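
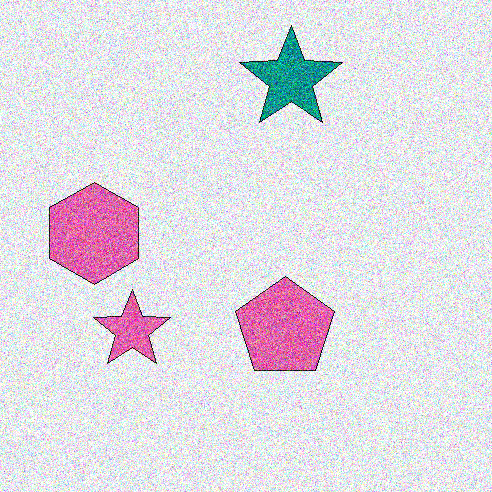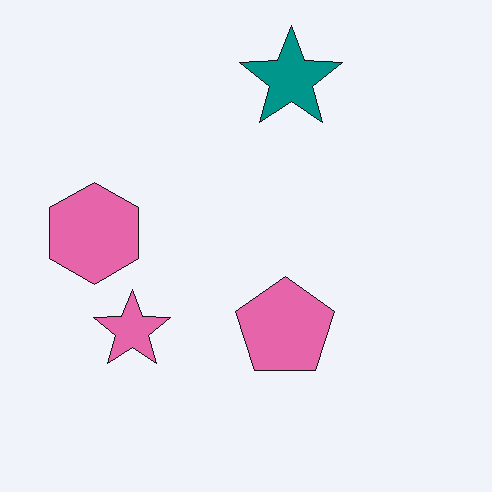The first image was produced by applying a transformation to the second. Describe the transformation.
This is the original image degraded with strong gaussian noise.

Random speckle covers the whole image, including the flat background.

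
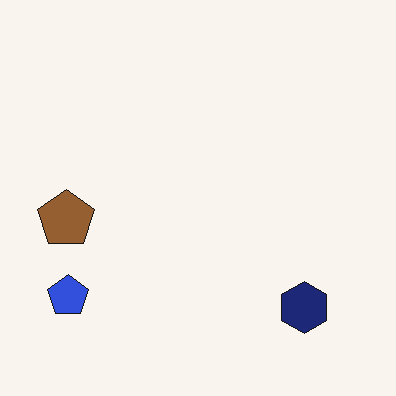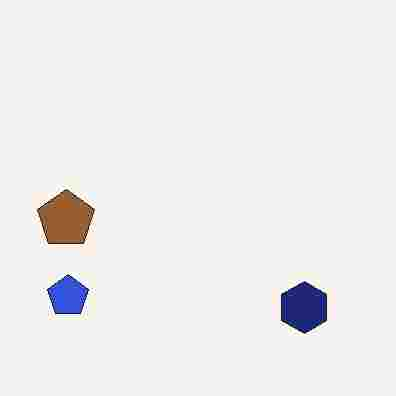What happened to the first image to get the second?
The second image is the first heavily JPEG-compressed with obvious blocking artifacts.

Blocky 8×8 compression artifacts appear around shape edges and the flat background shows ringing — characteristic JPEG degradation.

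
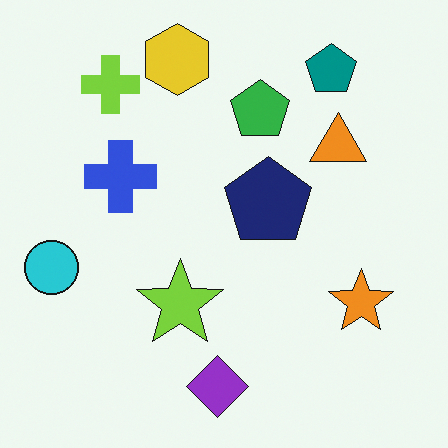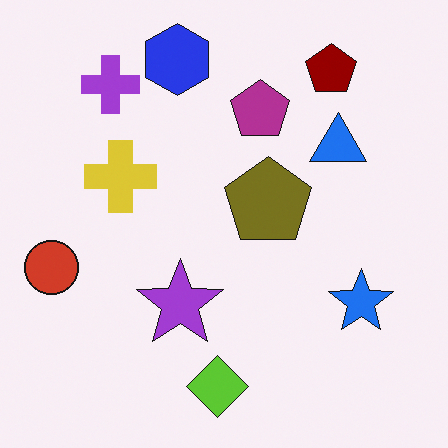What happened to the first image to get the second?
The transformation is: hue-shifted by a large amount.

Every shape's color has rotated by the same amount around the hue wheel — a uniform hue shift.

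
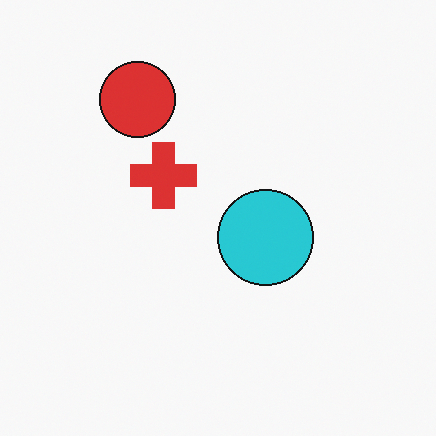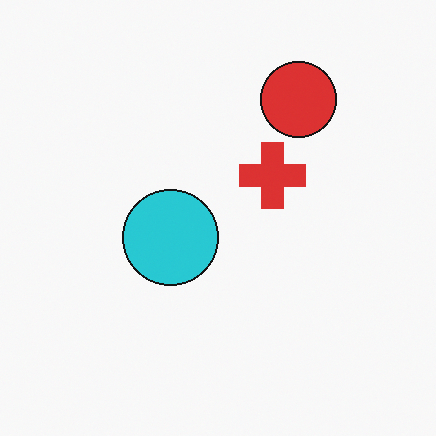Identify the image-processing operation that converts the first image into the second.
It was flipped horizontally (left ↔ right).

The red circle is in the top-left of the first image and the top-right of the second — shapes on opposite sides of the vertical midline have swapped in a mirror flip.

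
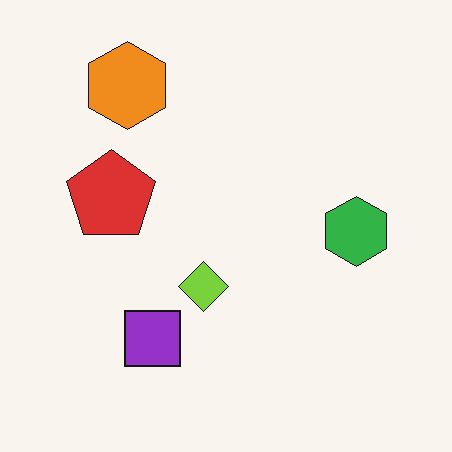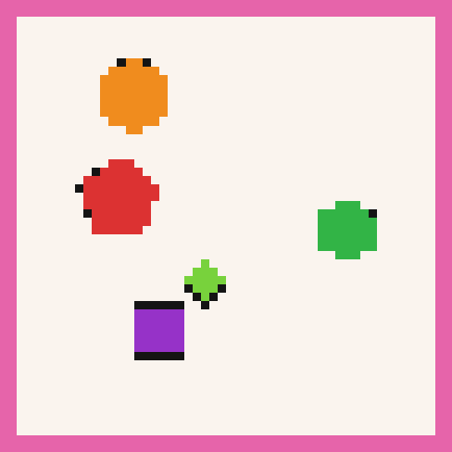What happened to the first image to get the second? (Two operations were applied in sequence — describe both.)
This is the original image heavily pixelated into large blocks, then framed with a pink border.

Shapes are reduced to large square blocks; fine edges and outlines are lost — a downscale-then-upscale (mosaic) effect. A solid pink frame runs around the edge of the second image, with the content slightly shrunk inside it.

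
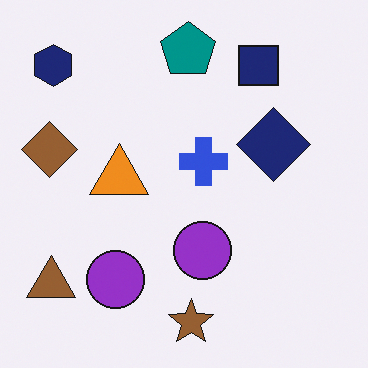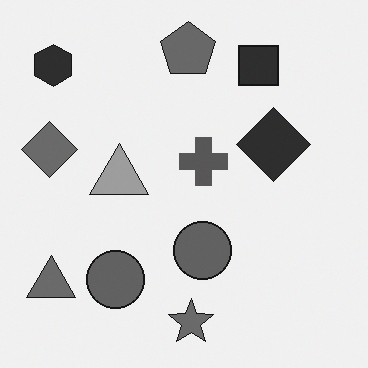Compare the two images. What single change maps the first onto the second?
Converted to grayscale.

All color is removed — every shape is now a shade of grey.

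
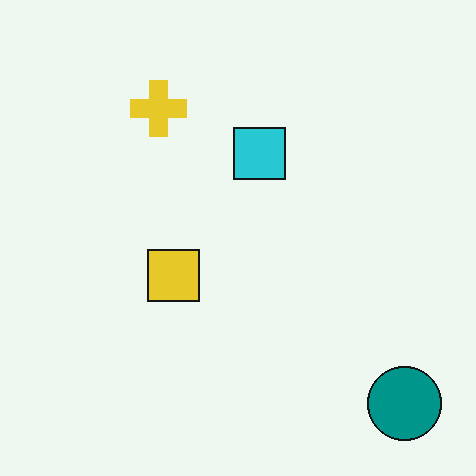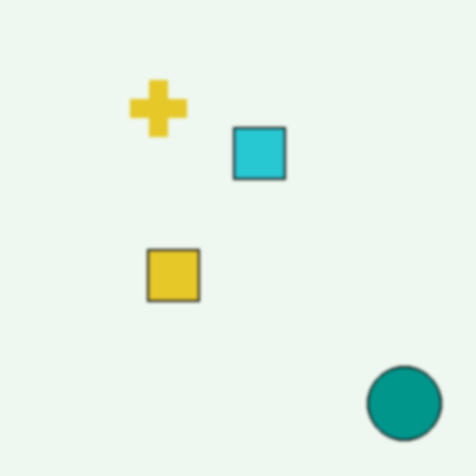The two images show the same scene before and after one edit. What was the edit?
Lightly blurred.

Shape edges and outlines are uniformly softened across the whole image.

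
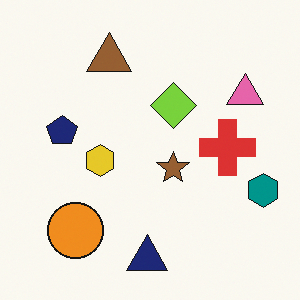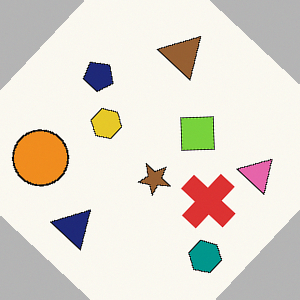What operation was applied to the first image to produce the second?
It was rotated clockwise by a large amount — several tens of degrees.

Every shape is tilted by the same angle and the image corners show triangular fill wedges — a whole-image rotation by a non-right angle.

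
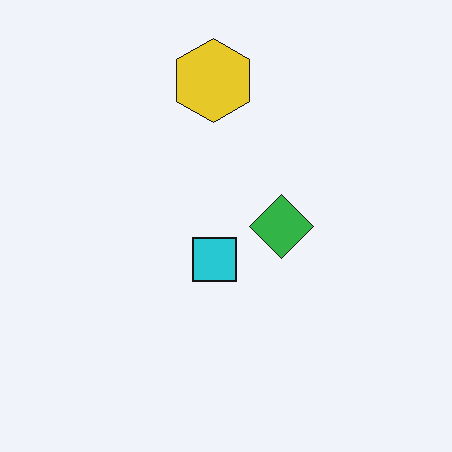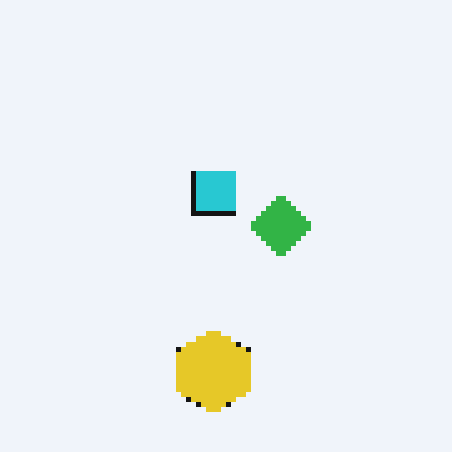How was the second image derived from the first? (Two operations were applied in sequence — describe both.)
The second image is the first flipped vertically (top ↔ bottom), then mildly pixelated.

The yellow hexagon is in the top of the first image and the bottom of the second — shapes on opposite sides of the horizontal midline have swapped in a mirror flip. Shapes are reduced to large square blocks; fine edges and outlines are lost — a downscale-then-upscale (mosaic) effect.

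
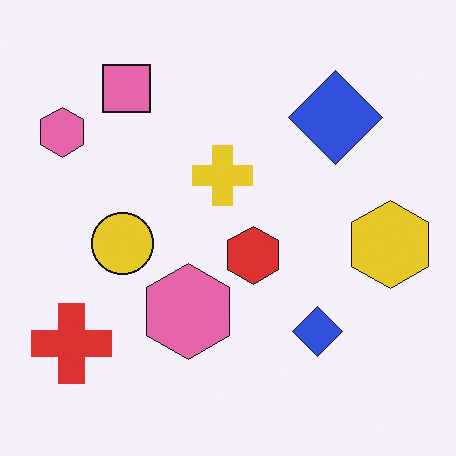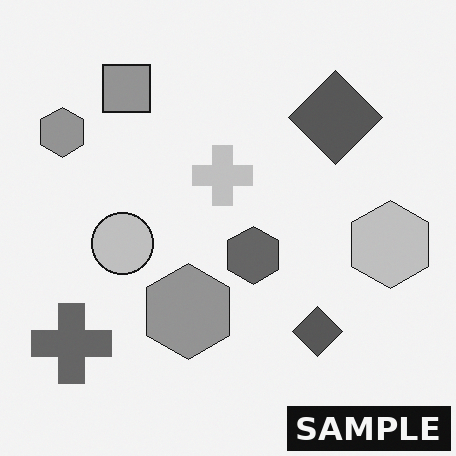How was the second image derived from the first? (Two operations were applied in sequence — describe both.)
The image was converted to grayscale, then watermarked with the text "SAMPLE" in the lower-right corner.

All color is removed — every shape is now a shade of grey. A dark label reading "SAMPLE" appears in the lower-right corner.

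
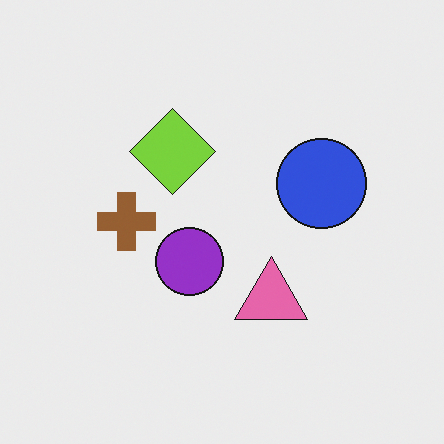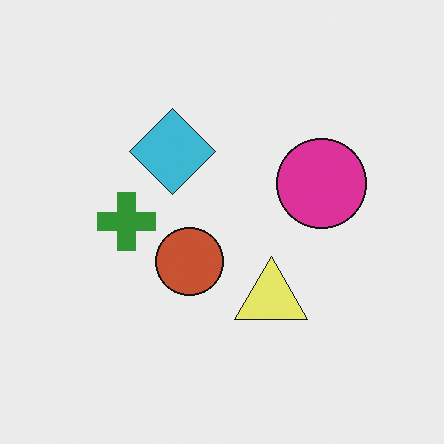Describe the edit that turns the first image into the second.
The transformation is: hue-shifted through roughly a third of the color wheel.

Every shape's color has rotated by the same amount around the hue wheel — a uniform hue shift.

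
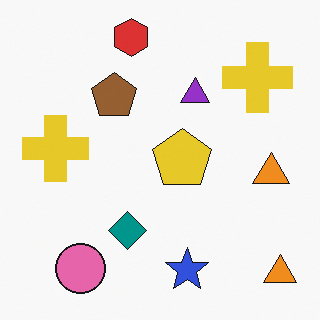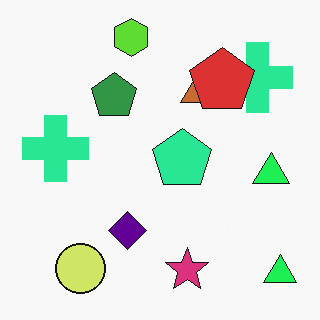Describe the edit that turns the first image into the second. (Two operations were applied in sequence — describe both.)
The second image is the first hue-shifted noticeably, then overlaid with an additional red pentagon.

Every shape's color has rotated by the same amount around the hue wheel — a uniform hue shift. A red pentagon appears in the second image that is absent from the first.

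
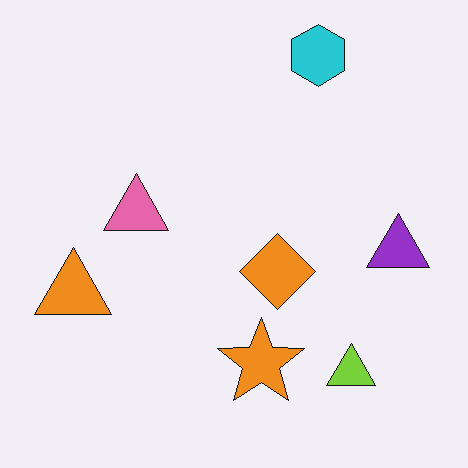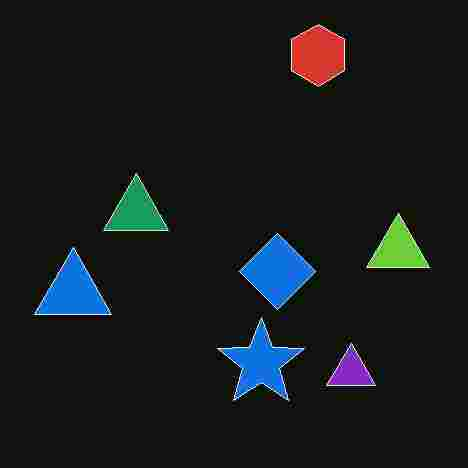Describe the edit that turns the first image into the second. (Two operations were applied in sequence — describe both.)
This is the original image color-inverted (negative), then heavily JPEG-compressed with obvious blocking artifacts.

The light background has become dark and every shape's color is its complement — a photographic negative. Blocky 8×8 compression artifacts appear around shape edges and the flat background shows ringing — characteristic JPEG degradation.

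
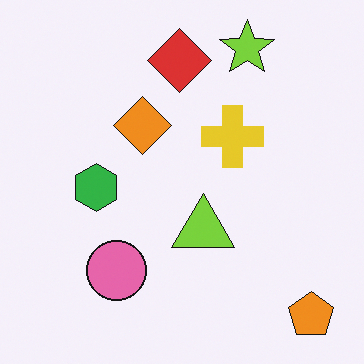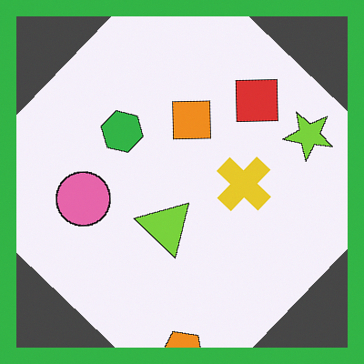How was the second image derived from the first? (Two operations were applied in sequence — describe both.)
It was rotated clockwise by a large amount — several tens of degrees, then framed with a green border.

Every shape is tilted by the same angle and the image corners show triangular fill wedges — a whole-image rotation by a non-right angle. A solid green frame runs around the edge of the second image, with the content slightly shrunk inside it.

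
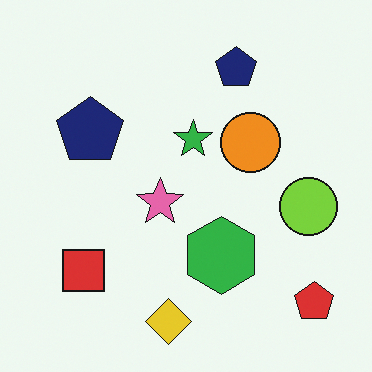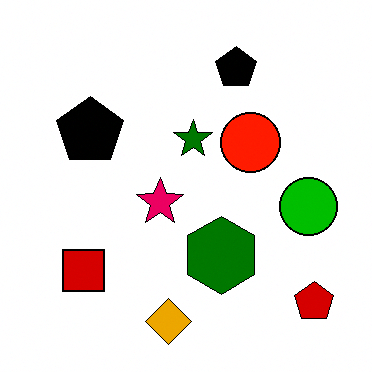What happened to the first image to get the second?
The image was boosted in contrast.

Tones are pushed away from mid-grey across the whole image — a global contrast change.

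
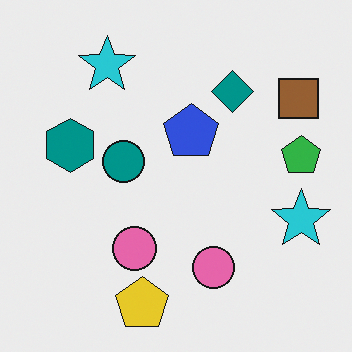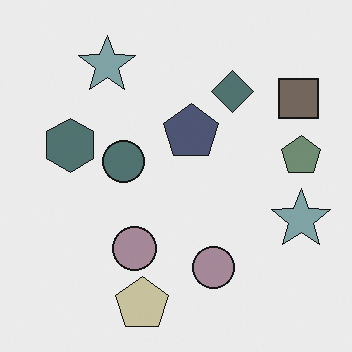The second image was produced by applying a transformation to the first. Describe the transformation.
The transformation is: made much more muted (saturation change).

All colors are more muted and greyish — a global saturation change.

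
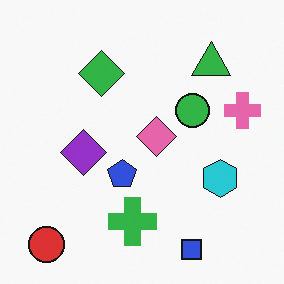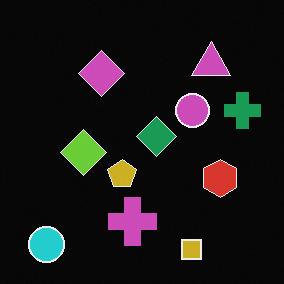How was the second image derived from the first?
This is the original image color-inverted (negative).

The light background has become dark and every shape's color is its complement — a photographic negative.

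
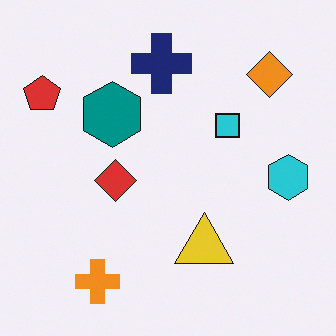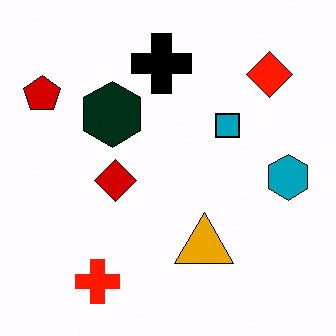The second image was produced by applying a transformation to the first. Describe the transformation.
This is the original image boosted in contrast.

Tones are pushed away from mid-grey across the whole image — a global contrast change.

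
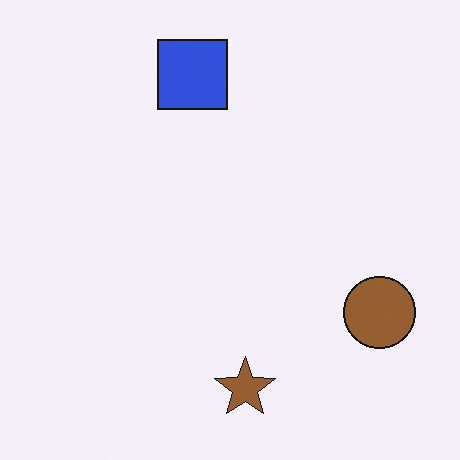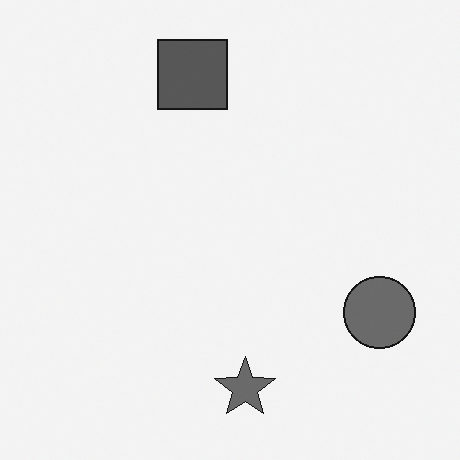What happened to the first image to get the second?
Converted to grayscale.

All color is removed — every shape is now a shade of grey.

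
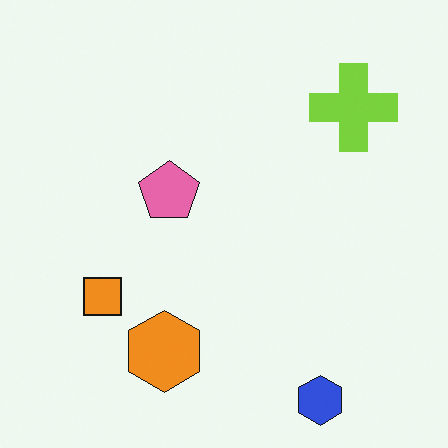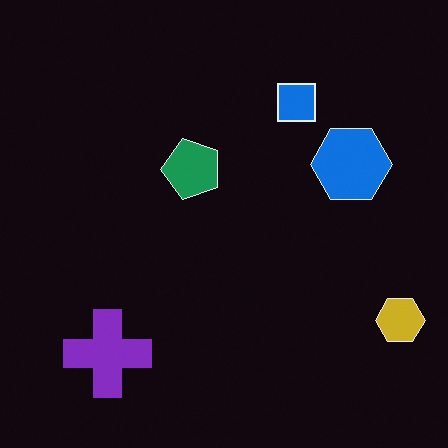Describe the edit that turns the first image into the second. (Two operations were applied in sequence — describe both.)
The transformation is: color-inverted (negative), then transposed (reflected across the top-left ↔ bottom-right diagonal).

The light background has become dark and every shape's color is its complement — a photographic negative. Shapes have swapped their row and column positions — what was in the top-right is now in the bottom-left — a diagonal reflection.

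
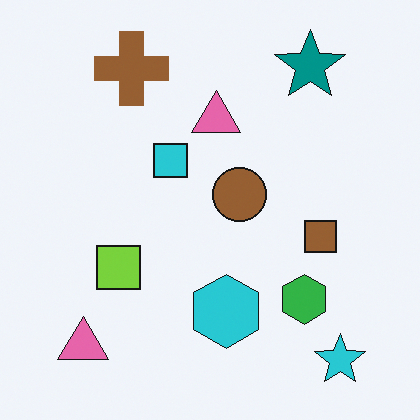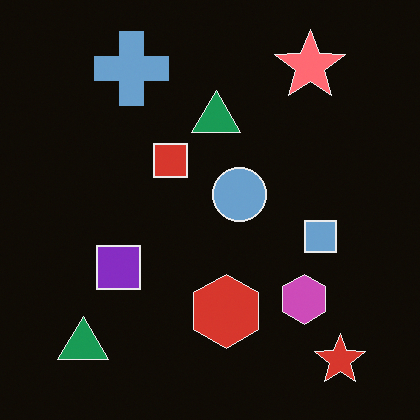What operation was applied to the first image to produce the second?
It was color-inverted (negative).

The light background has become dark and every shape's color is its complement — a photographic negative.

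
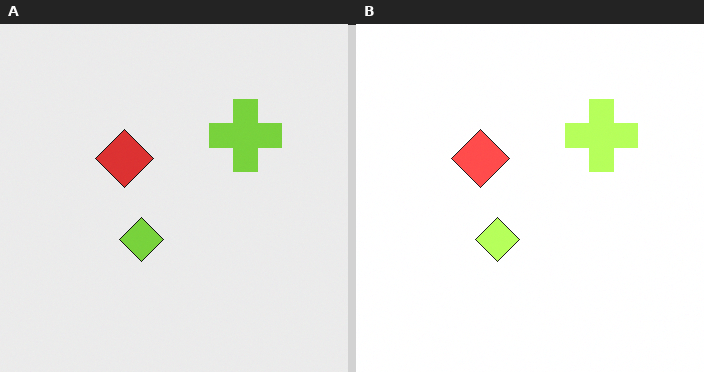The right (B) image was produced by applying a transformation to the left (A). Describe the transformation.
This is the original image brightened a lot.

Every pixel — background and shapes alike — is uniformly brightened.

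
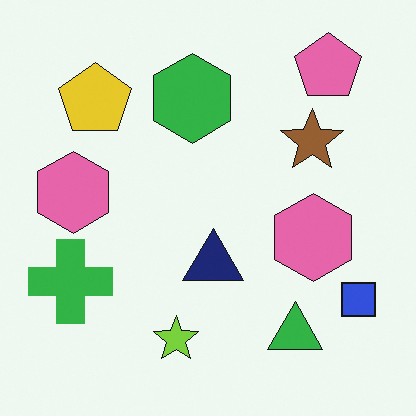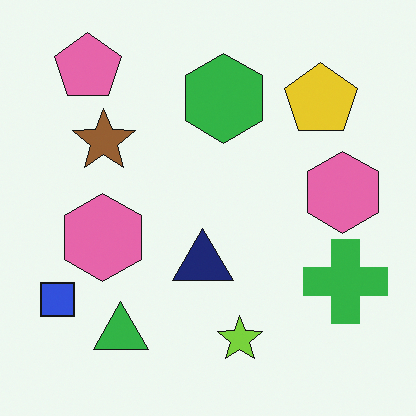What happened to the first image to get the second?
The transformation is: flipped horizontally (left ↔ right).

The blue square is in the bottom-right of the first image and the bottom-left of the second — shapes on opposite sides of the vertical midline have swapped in a mirror flip.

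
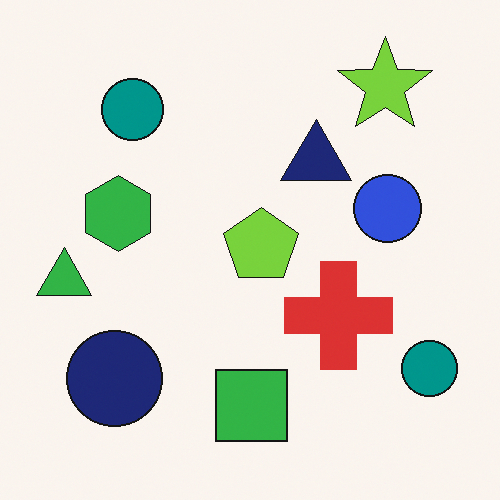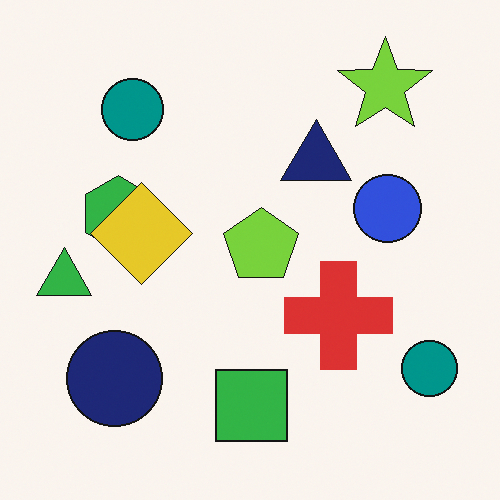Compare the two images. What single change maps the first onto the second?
The second image is the first overlaid with an additional yellow diamond.

A yellow diamond appears in the second image that is absent from the first.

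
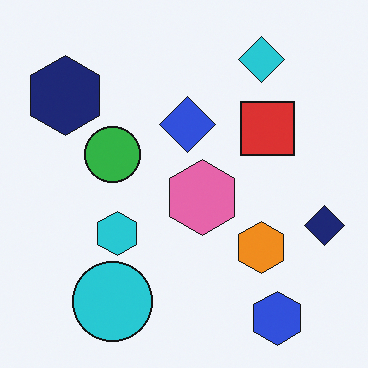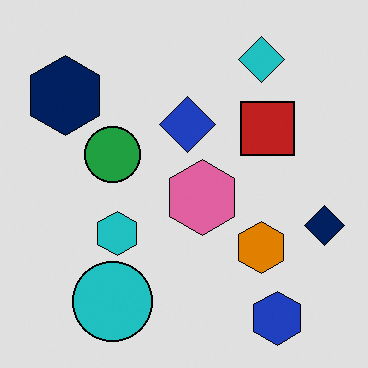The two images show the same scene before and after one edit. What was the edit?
It was posterized to a reduced palette.

Each flat color has snapped to a coarser quantized level — most visibly, the near-white background has dropped to a flat grey.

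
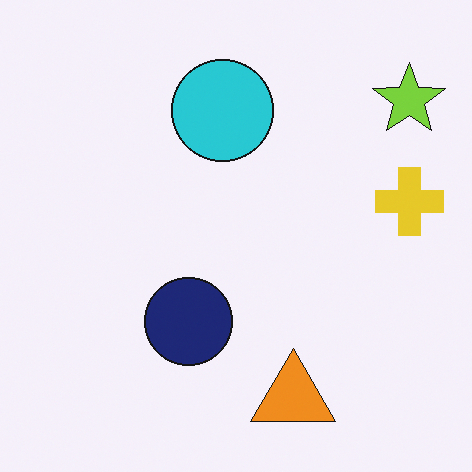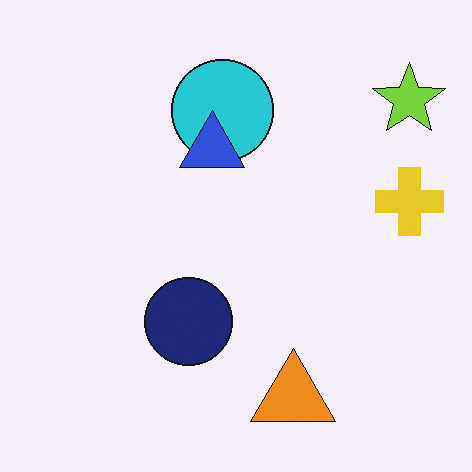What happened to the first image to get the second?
Overlaid with an additional blue triangle.

A blue triangle appears in the second image that is absent from the first.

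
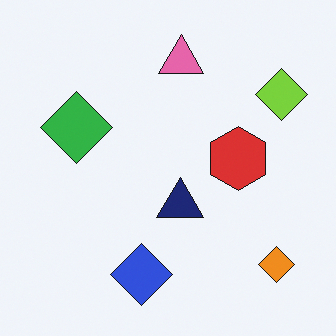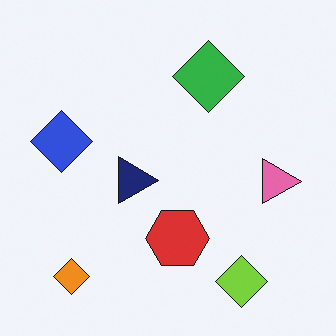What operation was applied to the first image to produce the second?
It was rotated 90° clockwise.

The orange diamond sits in the bottom-right of the first image and the bottom-left of the second — consistent with a whole-image 90° clockwise rotation.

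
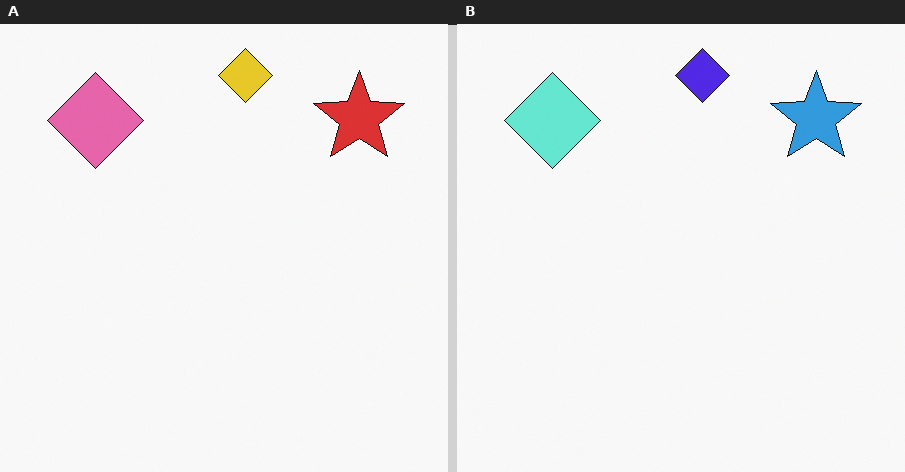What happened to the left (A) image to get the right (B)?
Hue-shifted by a large amount.

Every shape's color has rotated by the same amount around the hue wheel — a uniform hue shift.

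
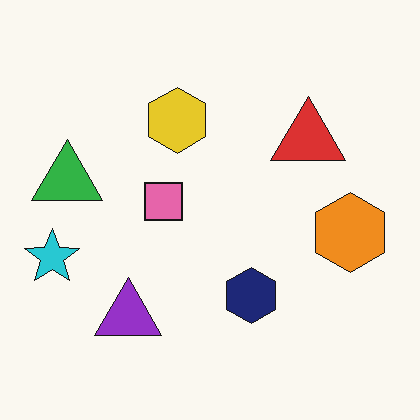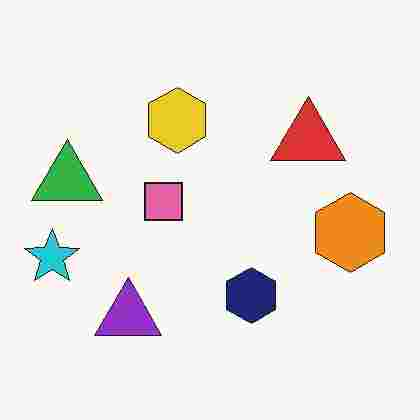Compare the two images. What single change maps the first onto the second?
The second image is the first degraded with heavy JPEG compression.

Blocky 8×8 compression artifacts appear around shape edges and the flat background shows ringing — characteristic JPEG degradation.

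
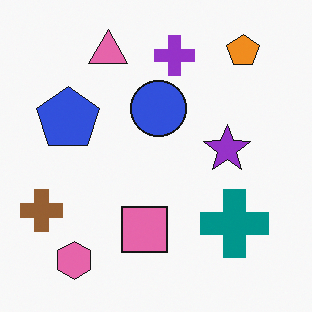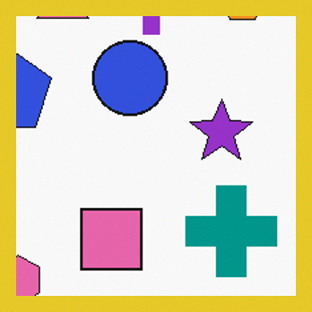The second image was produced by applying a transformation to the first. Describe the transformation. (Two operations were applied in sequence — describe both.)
Cropped slightly and scaled back up, then framed with a yellow border.

The visible shapes are larger and the field of view is narrower; shapes near the original edges may be partly or wholly outside the frame — a crop-and-rescale. A solid yellow frame runs around the edge of the second image, with the content slightly shrunk inside it.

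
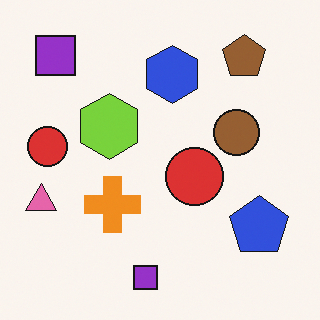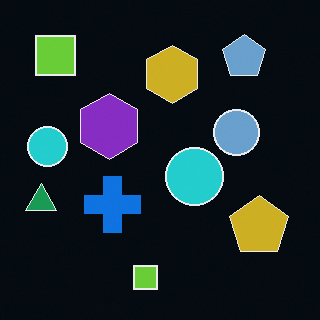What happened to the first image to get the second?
Color-inverted (negative).

The light background has become dark and every shape's color is its complement — a photographic negative.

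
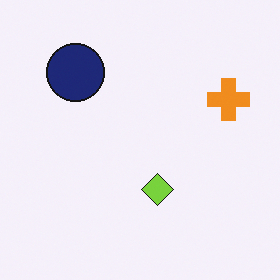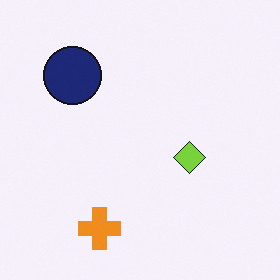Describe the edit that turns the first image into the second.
This is the original image transposed (reflected across the top-left ↔ bottom-right diagonal).

Shapes have swapped their row and column positions — what was in the top-right is now in the bottom-left — a diagonal reflection.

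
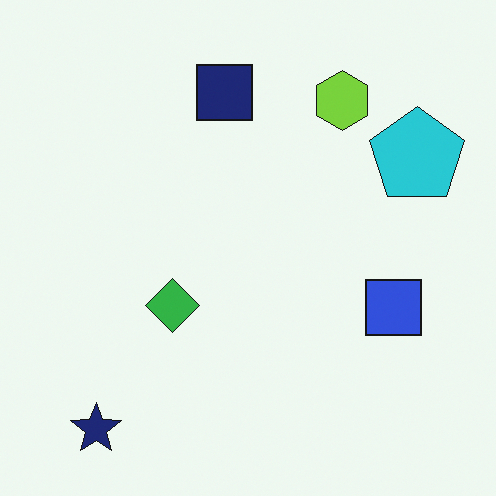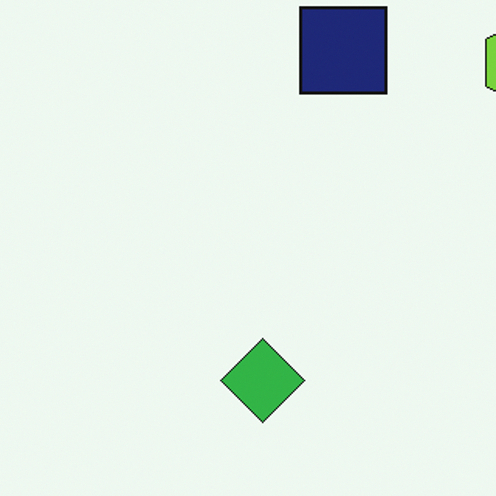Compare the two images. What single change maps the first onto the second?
Cropped slightly and scaled back up.

The visible shapes are larger and the field of view is narrower; shapes near the original edges may be partly or wholly outside the frame — a crop-and-rescale.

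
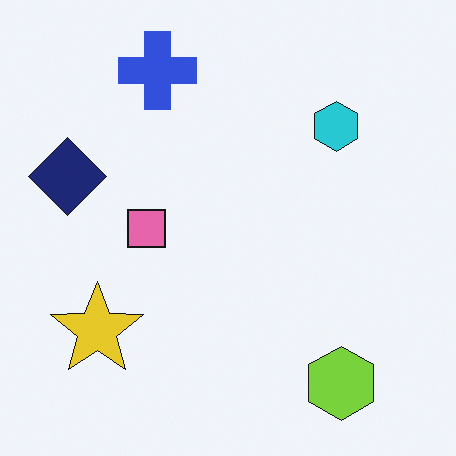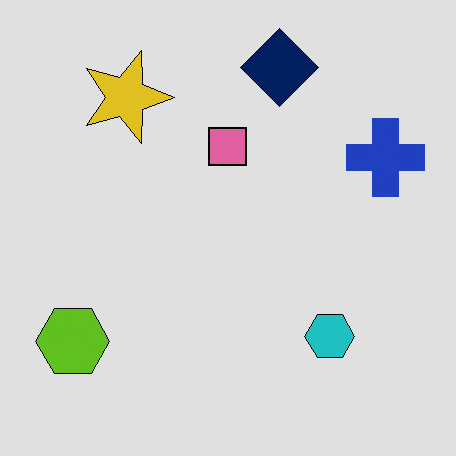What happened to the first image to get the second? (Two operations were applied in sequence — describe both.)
The image was rotated 90° clockwise, then moderately posterized.

The lime hexagon sits in the bottom-right of the first image and the bottom-left of the second — consistent with a whole-image 90° clockwise rotation. Each flat color has snapped to a coarser quantized level — most visibly, the near-white background has dropped to a flat grey.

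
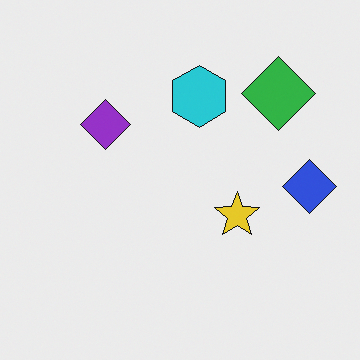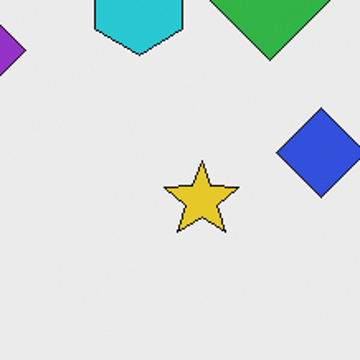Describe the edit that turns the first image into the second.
The second image is the first cropped tightly and scaled back up.

The visible shapes are larger and the field of view is narrower; shapes near the original edges may be partly or wholly outside the frame — a crop-and-rescale.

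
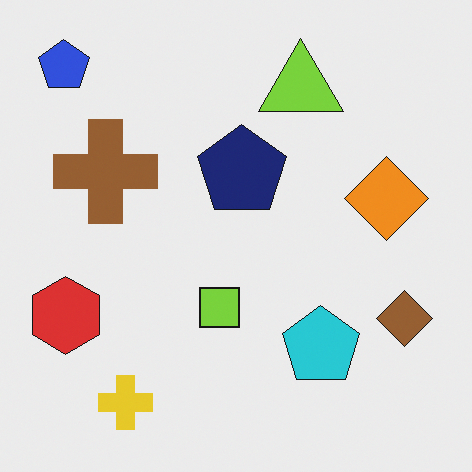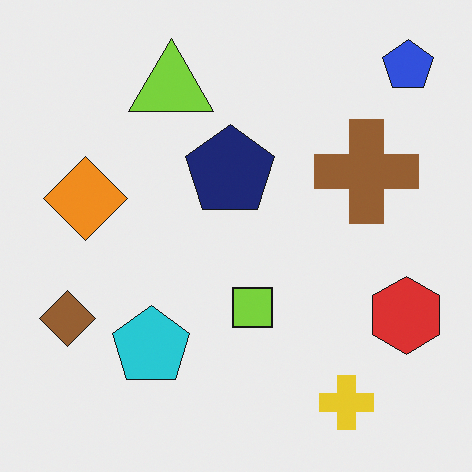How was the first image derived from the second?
It was flipped horizontally (left ↔ right).

The blue pentagon is in the top-right of the second image and the top-left of the first — shapes on opposite sides of the vertical midline have swapped in a mirror flip.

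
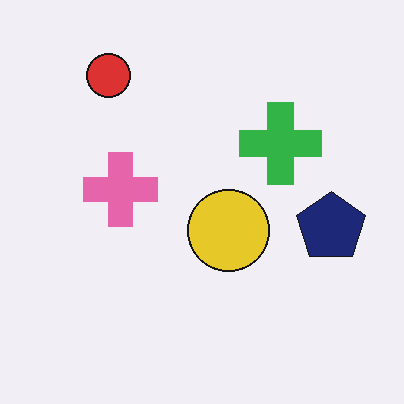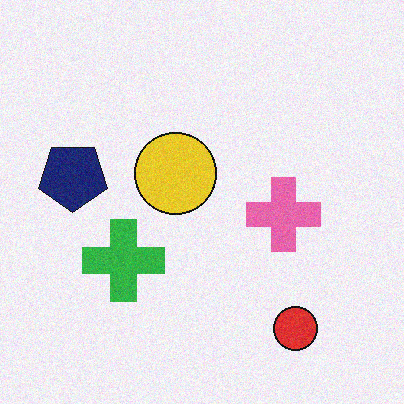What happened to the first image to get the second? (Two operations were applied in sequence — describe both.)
The transformation is: rotated 180°, then degraded with a light layer of grain.

The red circle sits in the top-left of the first image and the bottom-right of the second — consistent with a whole-image 180° rotation. Random speckle covers the whole image, including the flat background.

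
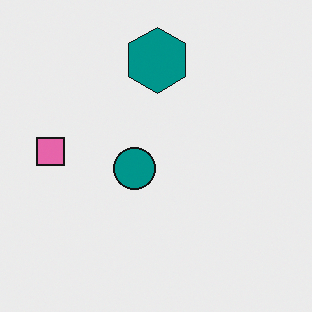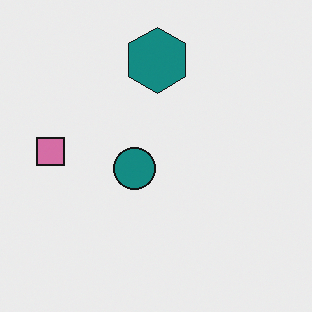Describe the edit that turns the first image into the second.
It was slightly desaturated.

All colors are more muted and greyish — a global saturation change.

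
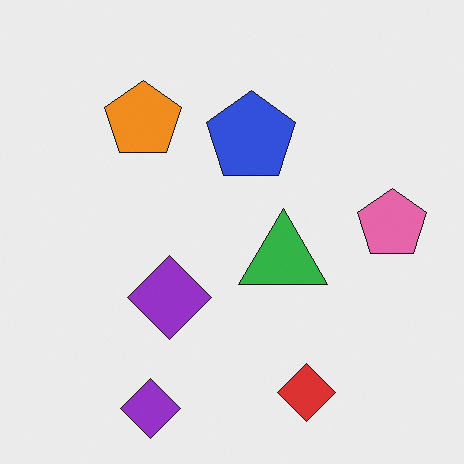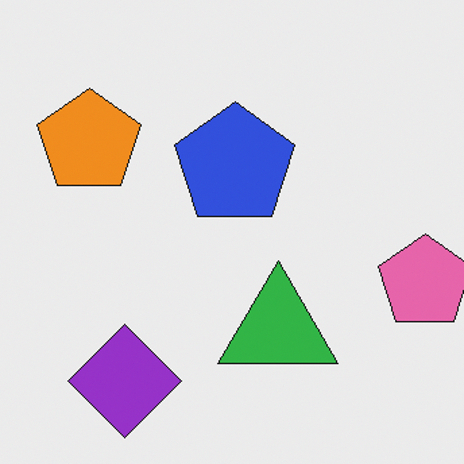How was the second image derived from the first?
It was cropped slightly and scaled back up.

The visible shapes are larger and the field of view is narrower; shapes near the original edges may be partly or wholly outside the frame — a crop-and-rescale.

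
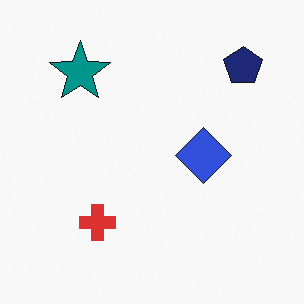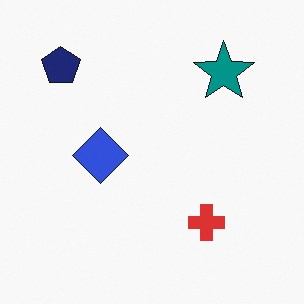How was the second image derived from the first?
This is the original image flipped horizontally (left ↔ right).

The navy pentagon is in the top-right of the first image and the top-left of the second — shapes on opposite sides of the vertical midline have swapped in a mirror flip.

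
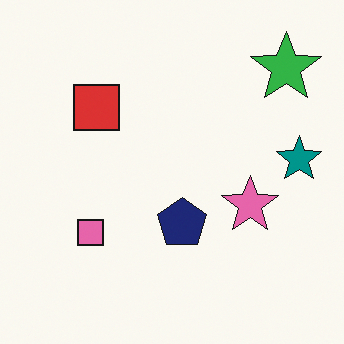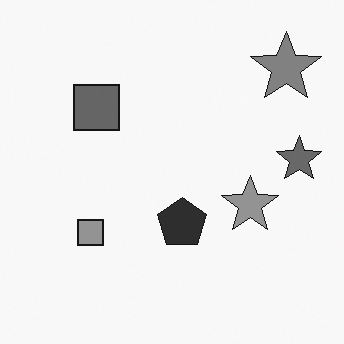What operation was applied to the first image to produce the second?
The image was converted to grayscale.

All color is removed — every shape is now a shade of grey.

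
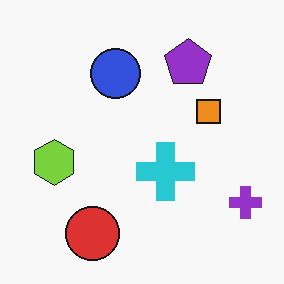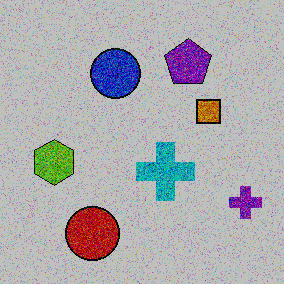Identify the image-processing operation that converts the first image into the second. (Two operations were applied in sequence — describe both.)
The image was degraded with strong gaussian noise, then heavily posterized to just a handful of flat colors.

Random speckle covers the whole image, including the flat background. Each flat color has snapped to a coarser quantized level — most visibly, the near-white background has dropped to a flat grey.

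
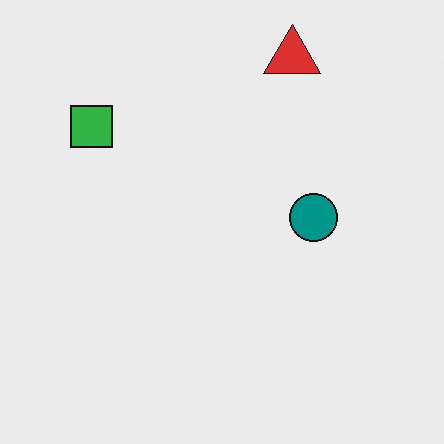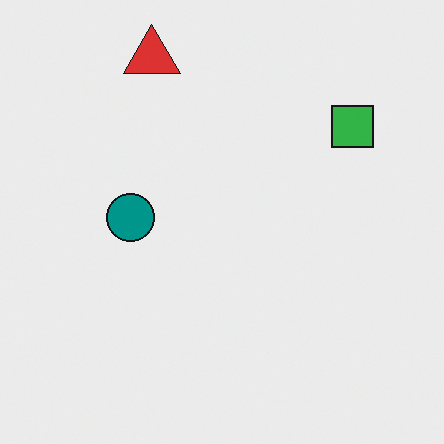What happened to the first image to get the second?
This is the original image flipped horizontally (left ↔ right).

The green square is in the top-left of the first image and the top-right of the second — shapes on opposite sides of the vertical midline have swapped in a mirror flip.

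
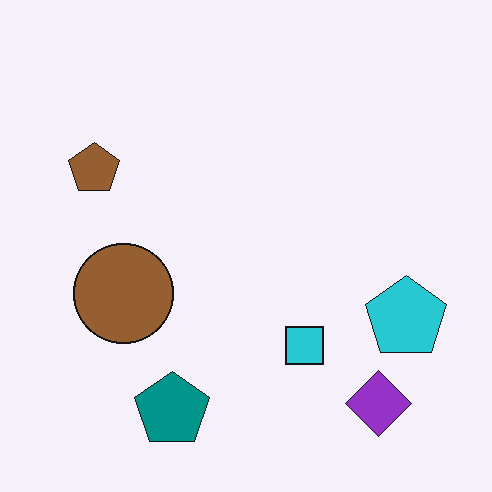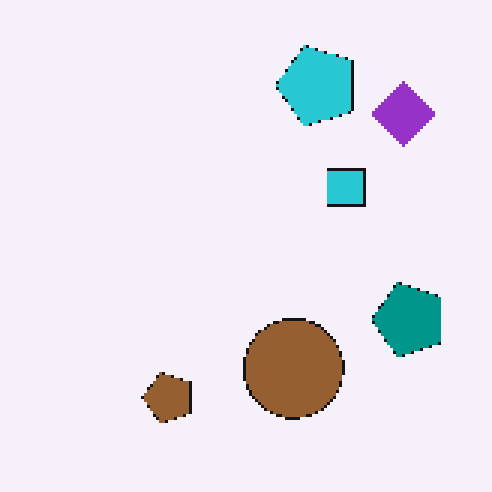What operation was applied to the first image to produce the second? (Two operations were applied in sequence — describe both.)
It was rotated 90° counter-clockwise, then mildly pixelated.

The purple diamond sits in the bottom-right of the first image and the top-right of the second — consistent with a whole-image 90° counter-clockwise rotation. Shapes are reduced to large square blocks; fine edges and outlines are lost — a downscale-then-upscale (mosaic) effect.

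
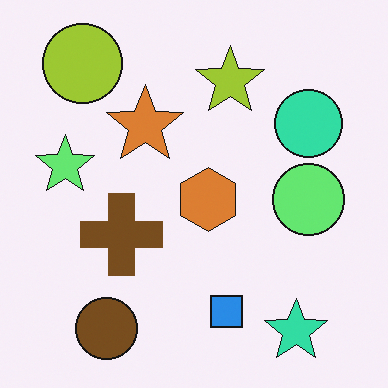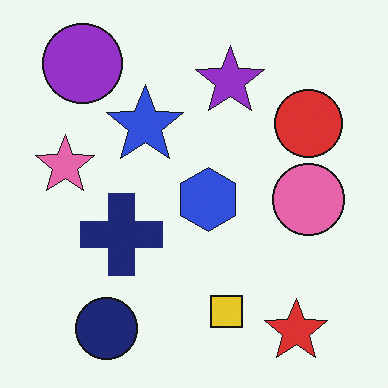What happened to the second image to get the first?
This is the original image hue-shifted by a large amount.

Every shape's color has rotated by the same amount around the hue wheel — a uniform hue shift.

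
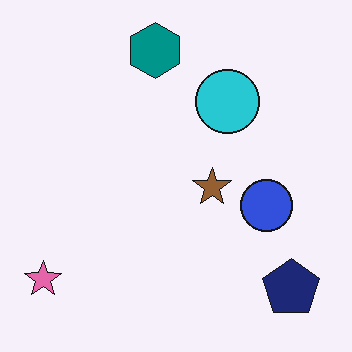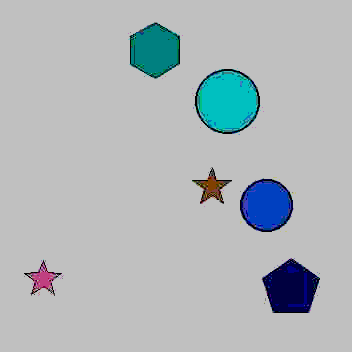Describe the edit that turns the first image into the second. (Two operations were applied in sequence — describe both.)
The transformation is: heavily JPEG-compressed with obvious blocking artifacts, then heavily posterized to just a handful of flat colors.

Blocky 8×8 compression artifacts appear around shape edges and the flat background shows ringing — characteristic JPEG degradation. Each flat color has snapped to a coarser quantized level — most visibly, the near-white background has dropped to a flat grey.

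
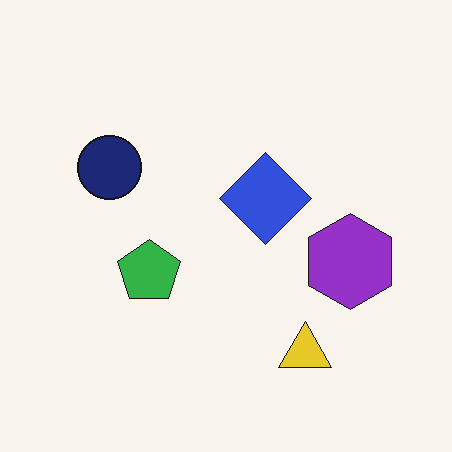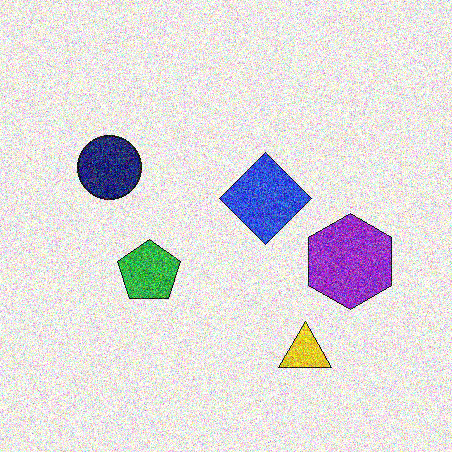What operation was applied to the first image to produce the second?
The image was degraded with strong gaussian noise.

Random speckle covers the whole image, including the flat background.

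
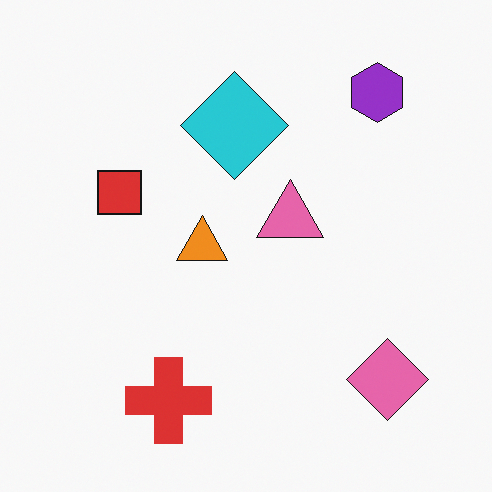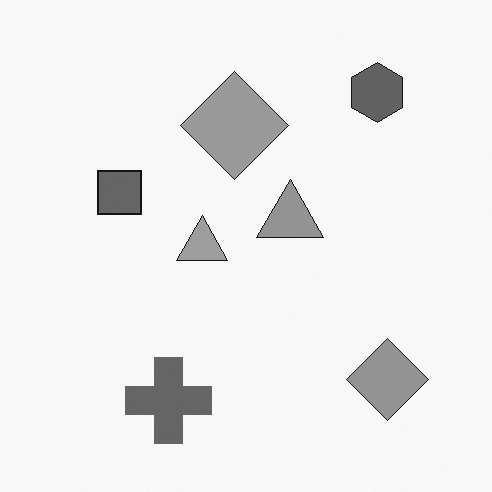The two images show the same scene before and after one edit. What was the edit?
Converted to grayscale.

All color is removed — every shape is now a shade of grey.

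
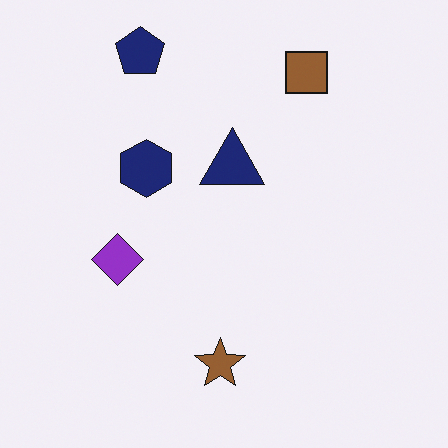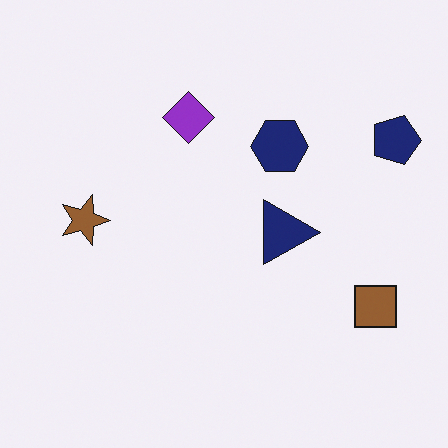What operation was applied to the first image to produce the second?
This is the original image rotated 90° clockwise.

The navy pentagon sits in the top-left of the first image and the top-right of the second — consistent with a whole-image 90° clockwise rotation.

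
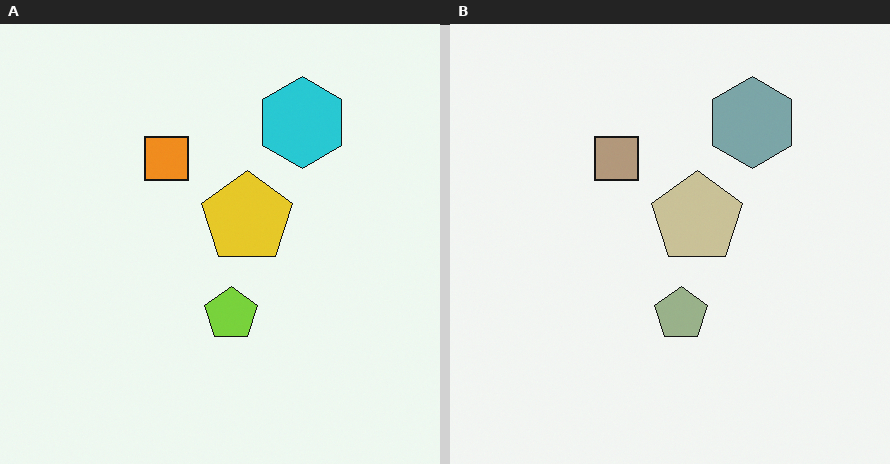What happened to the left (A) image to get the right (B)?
This is the original image heavily desaturated.

All colors are more muted and greyish — a global saturation change.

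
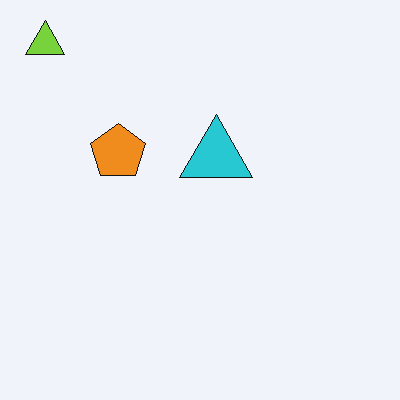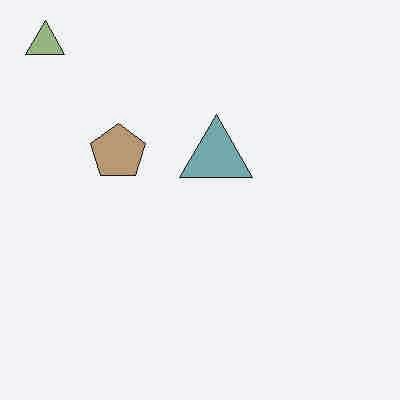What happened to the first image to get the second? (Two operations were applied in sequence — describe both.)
The image was heavily JPEG-compressed with obvious blocking artifacts, then heavily desaturated.

Blocky 8×8 compression artifacts appear around shape edges and the flat background shows ringing — characteristic JPEG degradation. All colors are more muted and greyish — a global saturation change.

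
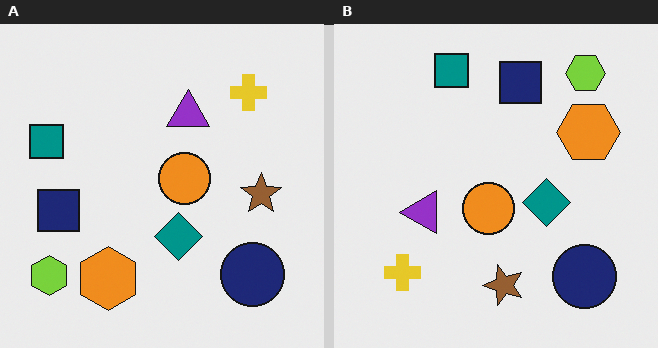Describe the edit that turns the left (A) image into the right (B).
It was transposed (reflected across the top-left ↔ bottom-right diagonal).

Shapes have swapped their row and column positions — what was in the top-right is now in the bottom-left — a diagonal reflection.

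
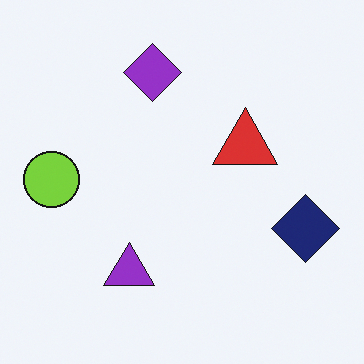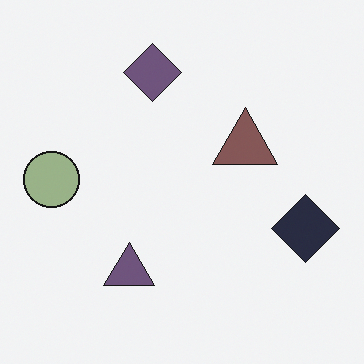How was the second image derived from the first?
This is the original image heavily desaturated.

All colors are more muted and greyish — a global saturation change.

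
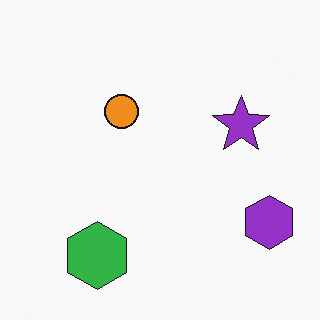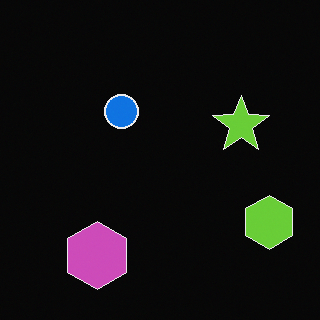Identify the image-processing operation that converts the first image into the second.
The image was color-inverted (negative).

The light background has become dark and every shape's color is its complement — a photographic negative.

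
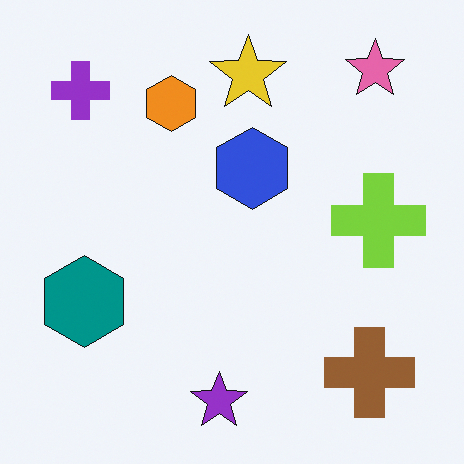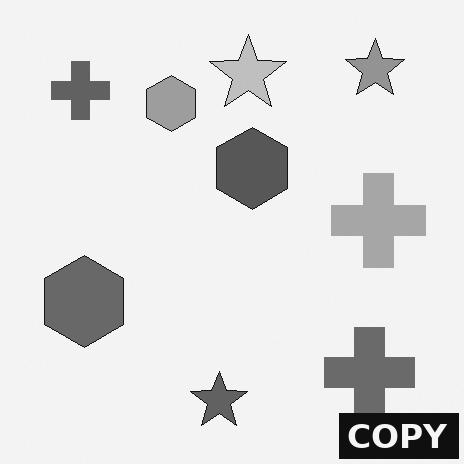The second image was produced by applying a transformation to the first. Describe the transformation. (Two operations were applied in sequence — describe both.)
Converted to grayscale, then watermarked with the text "COPY" in the lower-right corner.

All color is removed — every shape is now a shade of grey. A dark label reading "COPY" appears in the lower-right corner.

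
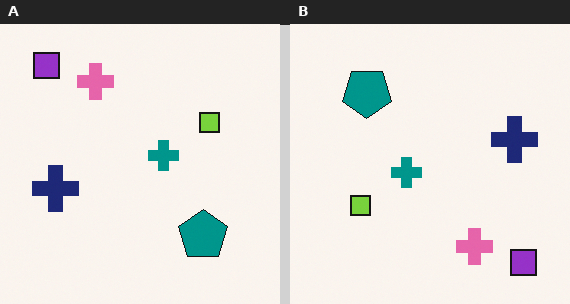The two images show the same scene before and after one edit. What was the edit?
The transformation is: rotated 180°.

The purple square sits in the top-left of the left (A) image and the bottom-right of the right (B) — consistent with a whole-image 180° rotation.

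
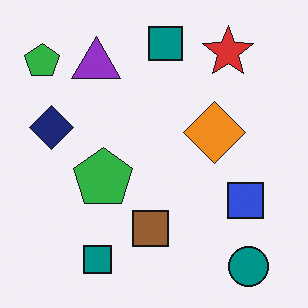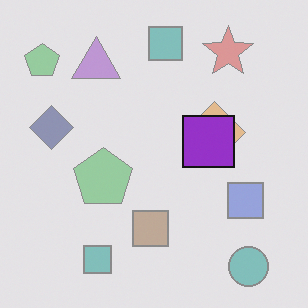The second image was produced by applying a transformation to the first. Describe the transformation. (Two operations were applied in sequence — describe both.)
The image was washed out (contrast reduced), then overlaid with an additional purple square.

Tones are pushed toward mid-grey across the whole image — a global contrast change. A purple square appears in the second image that is absent from the first.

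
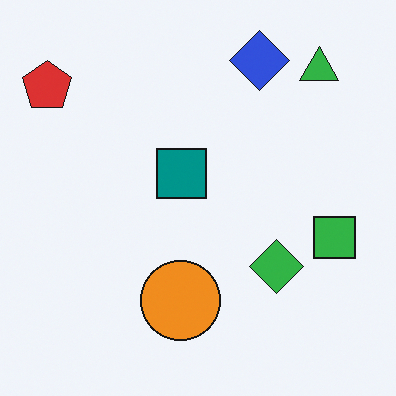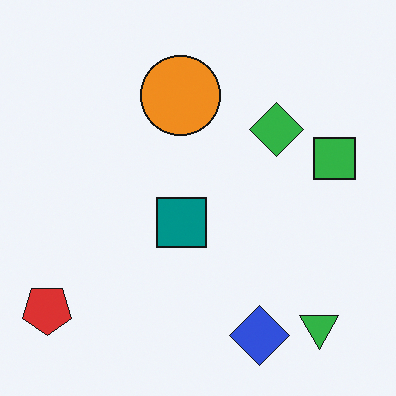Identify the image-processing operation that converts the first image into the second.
This is the original image flipped vertically (top ↔ bottom).

The blue diamond is in the top of the first image and the bottom of the second — shapes on opposite sides of the horizontal midline have swapped in a mirror flip.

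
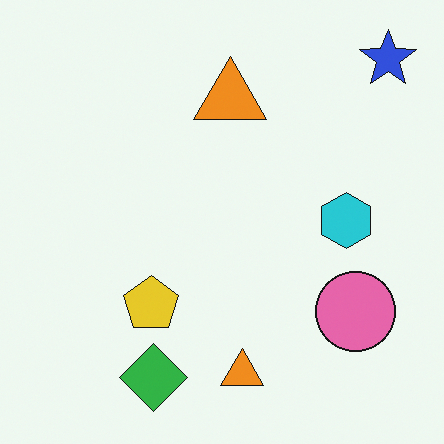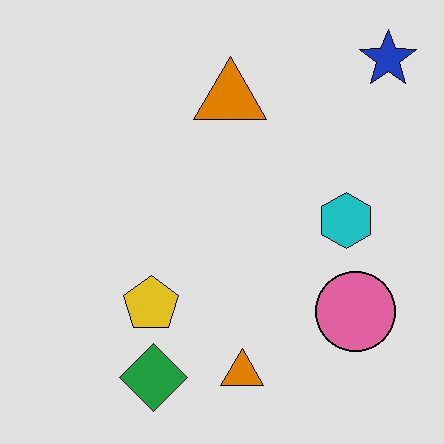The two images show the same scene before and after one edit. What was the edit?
The second image is the first posterized to a reduced palette.

Each flat color has snapped to a coarser quantized level — most visibly, the near-white background has dropped to a flat grey.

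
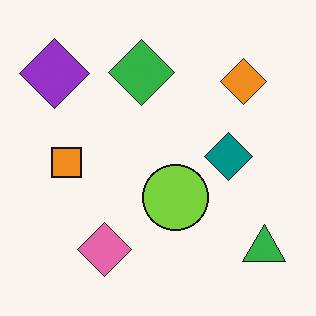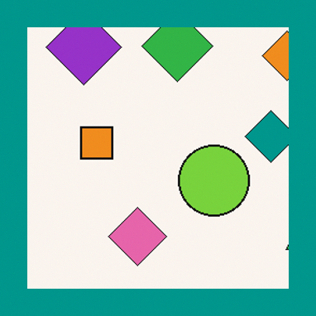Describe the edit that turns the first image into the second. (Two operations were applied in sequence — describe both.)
The second image is the first cropped slightly and scaled back up, then framed with a teal border.

The visible shapes are larger and the field of view is narrower; shapes near the original edges may be partly or wholly outside the frame — a crop-and-rescale. A solid teal frame runs around the edge of the second image, with the content slightly shrunk inside it.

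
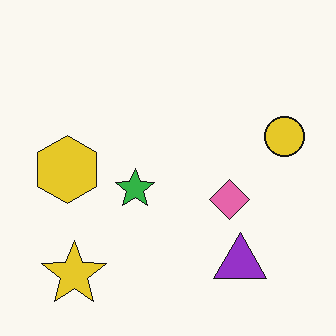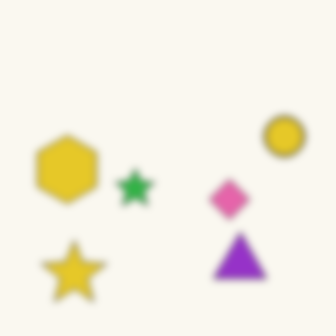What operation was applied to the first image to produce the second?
The transformation is: moderately blurred.

Shape edges and outlines are uniformly softened across the whole image.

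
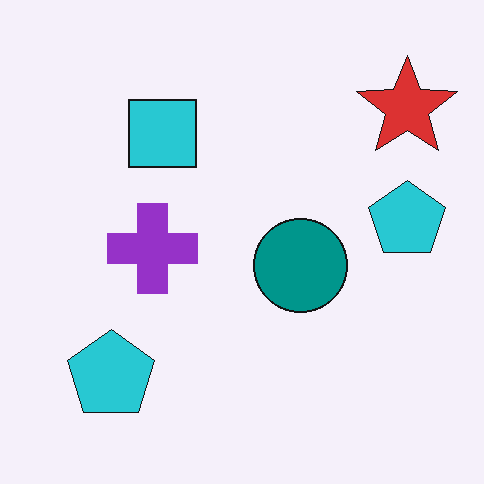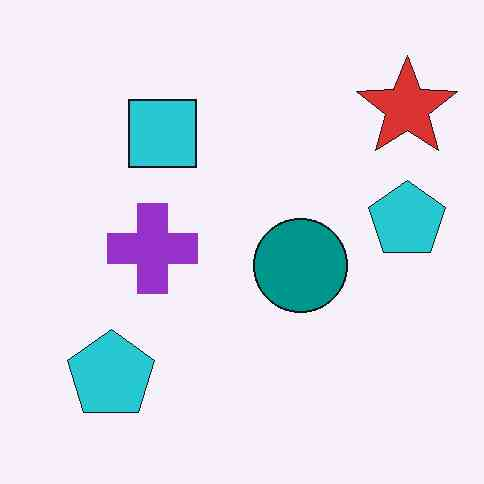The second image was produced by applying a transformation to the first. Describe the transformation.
This is the original image given moderate JPEG compression.

Blocky 8×8 compression artifacts appear around shape edges and the flat background shows ringing — characteristic JPEG degradation.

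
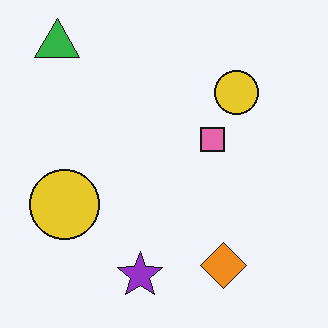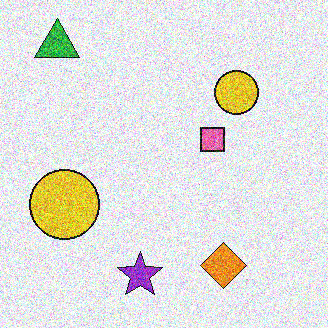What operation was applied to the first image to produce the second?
This is the original image degraded with a thick layer of grain.

Random speckle covers the whole image, including the flat background.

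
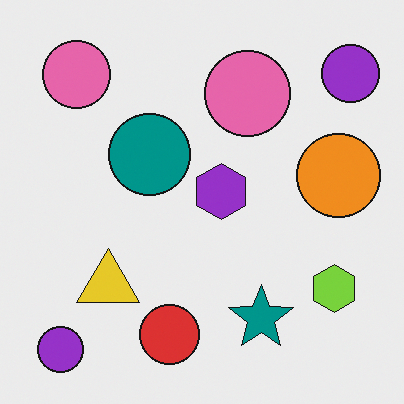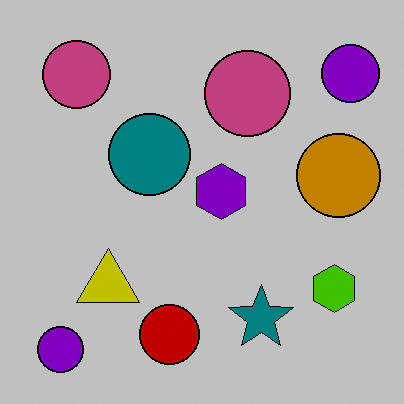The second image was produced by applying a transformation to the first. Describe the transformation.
This is the original image aggressively posterized.

Each flat color has snapped to a coarser quantized level — most visibly, the near-white background has dropped to a flat grey.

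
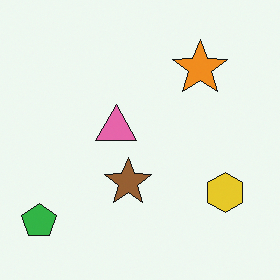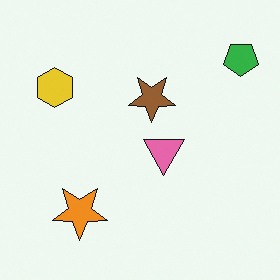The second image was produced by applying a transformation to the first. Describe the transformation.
It was rotated 180°.

The green pentagon sits in the bottom-left of the first image and the top-right of the second — consistent with a whole-image 180° rotation.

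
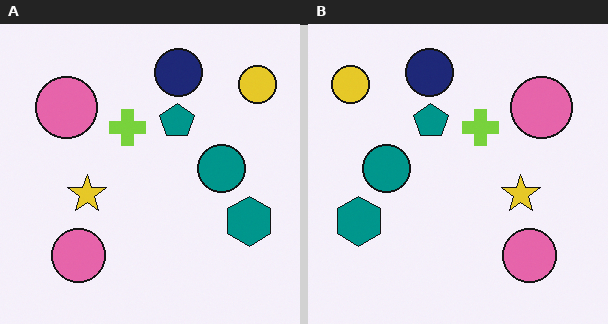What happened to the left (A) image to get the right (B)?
It was flipped horizontally (left ↔ right).

The yellow circle is in the top-right of the left (A) image and the top-left of the right (B) — shapes on opposite sides of the vertical midline have swapped in a mirror flip.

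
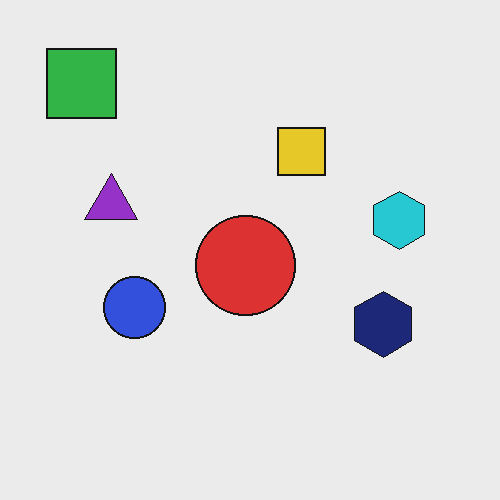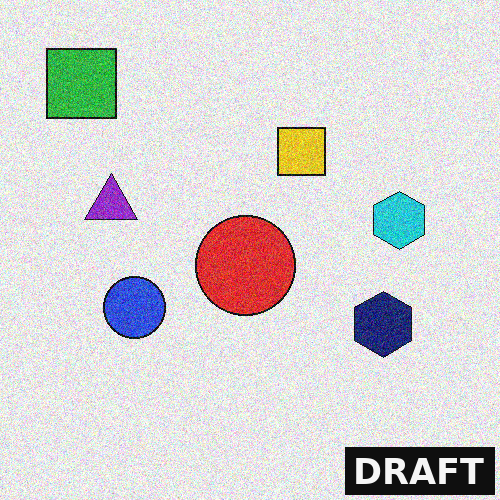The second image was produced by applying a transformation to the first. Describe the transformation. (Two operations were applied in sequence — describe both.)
This is the original image degraded with moderate additive noise, then watermarked with the text "DRAFT" in the lower-right corner.

Random speckle covers the whole image, including the flat background. A dark label reading "DRAFT" appears in the lower-right corner.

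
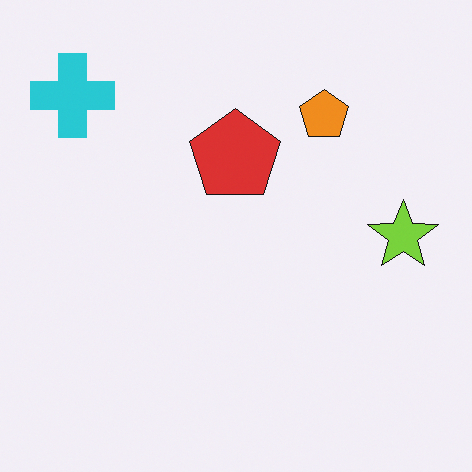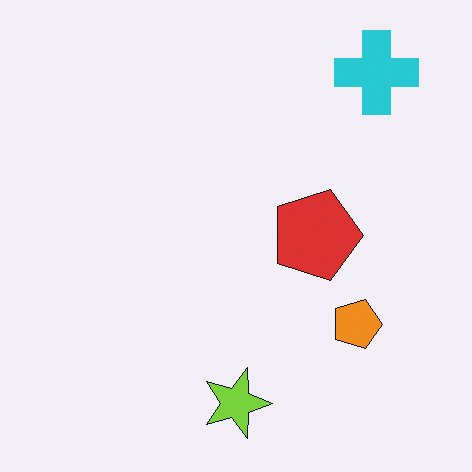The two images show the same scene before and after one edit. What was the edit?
It was rotated 90° clockwise.

The cyan cross sits in the top-left of the first image and the top-right of the second — consistent with a whole-image 90° clockwise rotation.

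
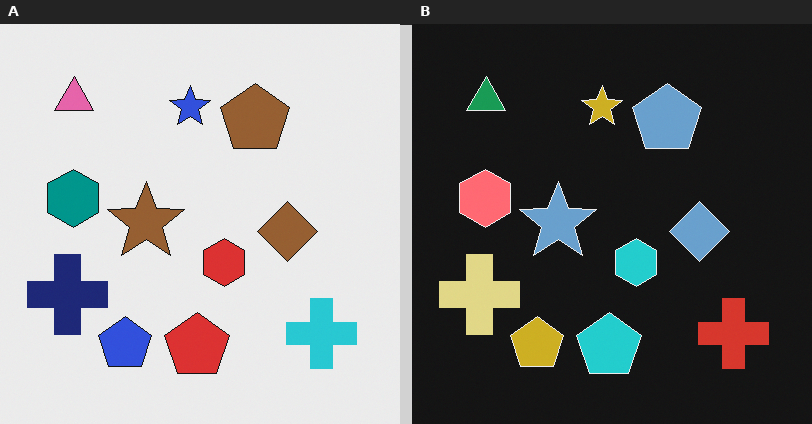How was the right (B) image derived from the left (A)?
This is the original image color-inverted (negative).

The light background has become dark and every shape's color is its complement — a photographic negative.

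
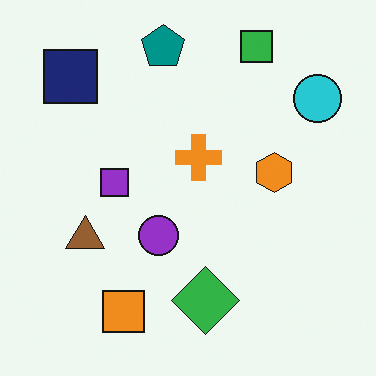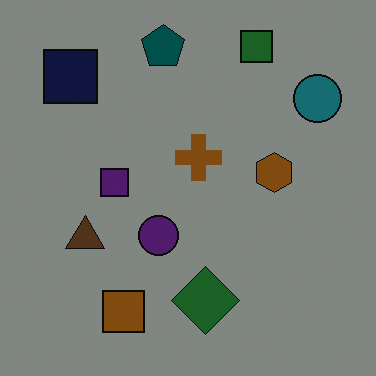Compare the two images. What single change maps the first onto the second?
It was noticeably darkened.

Every pixel — background and shapes alike — is uniformly darkened.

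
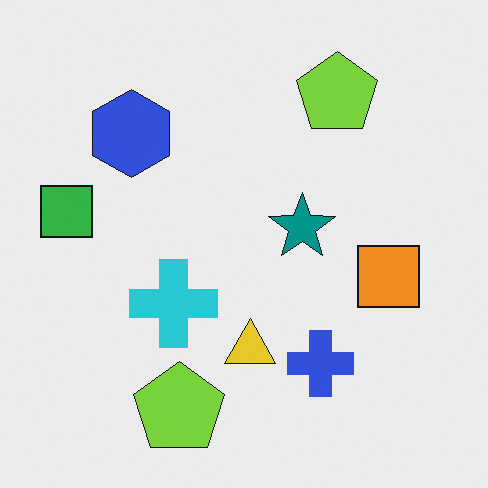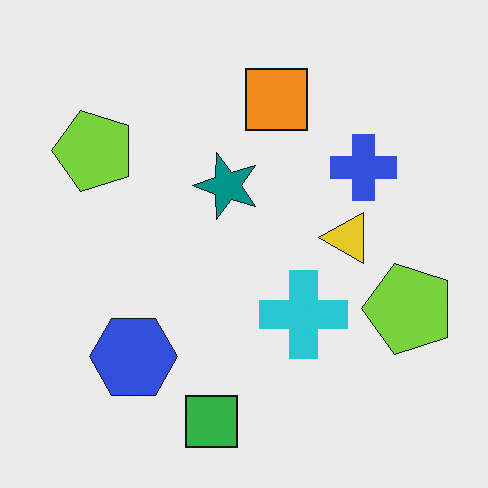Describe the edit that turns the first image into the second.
The second image is the first rotated 90° counter-clockwise.

The green square sits in the left of the first image and the bottom of the second — consistent with a whole-image 90° counter-clockwise rotation.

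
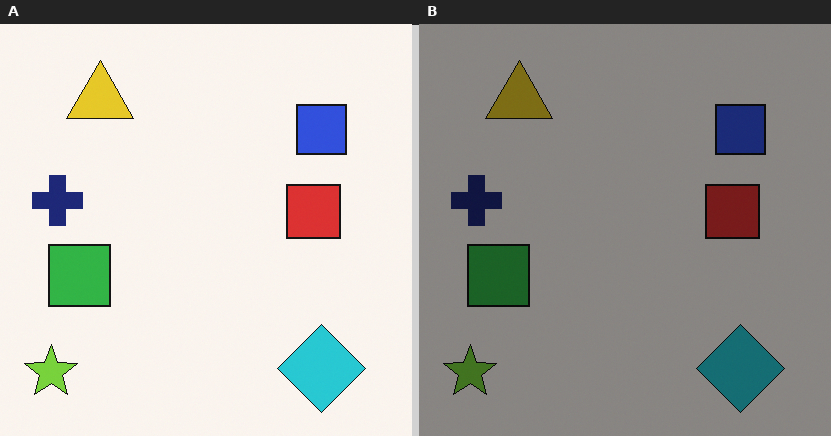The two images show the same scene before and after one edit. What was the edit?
It was darkened a lot.

Every pixel — background and shapes alike — is uniformly darkened.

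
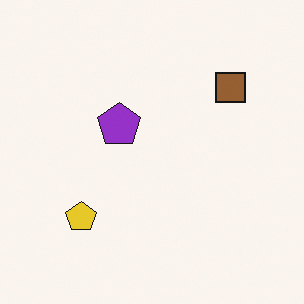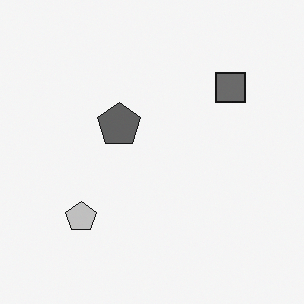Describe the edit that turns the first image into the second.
Converted to grayscale.

All color is removed — every shape is now a shade of grey.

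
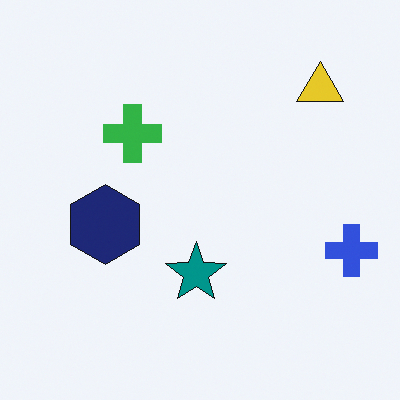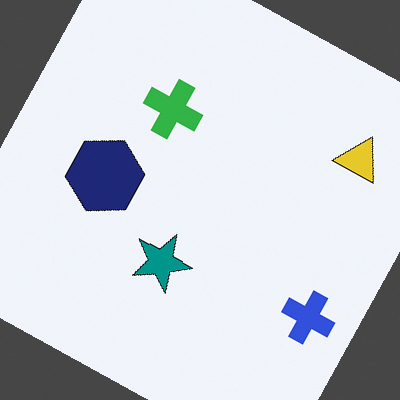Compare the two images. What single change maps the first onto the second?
The image was rotated clockwise by a clearly visible amount.

Every shape is tilted by the same angle and the image corners show triangular fill wedges — a whole-image rotation by a non-right angle.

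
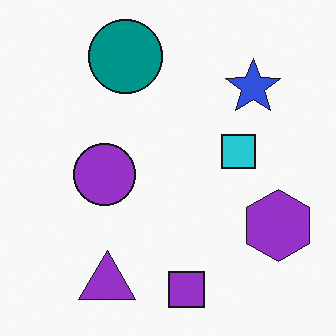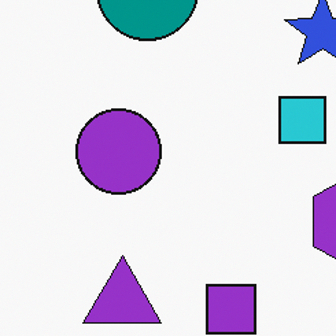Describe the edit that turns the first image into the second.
It was cropped to a modestly smaller region and rescaled.

The visible shapes are larger and the field of view is narrower; shapes near the original edges may be partly or wholly outside the frame — a crop-and-rescale.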